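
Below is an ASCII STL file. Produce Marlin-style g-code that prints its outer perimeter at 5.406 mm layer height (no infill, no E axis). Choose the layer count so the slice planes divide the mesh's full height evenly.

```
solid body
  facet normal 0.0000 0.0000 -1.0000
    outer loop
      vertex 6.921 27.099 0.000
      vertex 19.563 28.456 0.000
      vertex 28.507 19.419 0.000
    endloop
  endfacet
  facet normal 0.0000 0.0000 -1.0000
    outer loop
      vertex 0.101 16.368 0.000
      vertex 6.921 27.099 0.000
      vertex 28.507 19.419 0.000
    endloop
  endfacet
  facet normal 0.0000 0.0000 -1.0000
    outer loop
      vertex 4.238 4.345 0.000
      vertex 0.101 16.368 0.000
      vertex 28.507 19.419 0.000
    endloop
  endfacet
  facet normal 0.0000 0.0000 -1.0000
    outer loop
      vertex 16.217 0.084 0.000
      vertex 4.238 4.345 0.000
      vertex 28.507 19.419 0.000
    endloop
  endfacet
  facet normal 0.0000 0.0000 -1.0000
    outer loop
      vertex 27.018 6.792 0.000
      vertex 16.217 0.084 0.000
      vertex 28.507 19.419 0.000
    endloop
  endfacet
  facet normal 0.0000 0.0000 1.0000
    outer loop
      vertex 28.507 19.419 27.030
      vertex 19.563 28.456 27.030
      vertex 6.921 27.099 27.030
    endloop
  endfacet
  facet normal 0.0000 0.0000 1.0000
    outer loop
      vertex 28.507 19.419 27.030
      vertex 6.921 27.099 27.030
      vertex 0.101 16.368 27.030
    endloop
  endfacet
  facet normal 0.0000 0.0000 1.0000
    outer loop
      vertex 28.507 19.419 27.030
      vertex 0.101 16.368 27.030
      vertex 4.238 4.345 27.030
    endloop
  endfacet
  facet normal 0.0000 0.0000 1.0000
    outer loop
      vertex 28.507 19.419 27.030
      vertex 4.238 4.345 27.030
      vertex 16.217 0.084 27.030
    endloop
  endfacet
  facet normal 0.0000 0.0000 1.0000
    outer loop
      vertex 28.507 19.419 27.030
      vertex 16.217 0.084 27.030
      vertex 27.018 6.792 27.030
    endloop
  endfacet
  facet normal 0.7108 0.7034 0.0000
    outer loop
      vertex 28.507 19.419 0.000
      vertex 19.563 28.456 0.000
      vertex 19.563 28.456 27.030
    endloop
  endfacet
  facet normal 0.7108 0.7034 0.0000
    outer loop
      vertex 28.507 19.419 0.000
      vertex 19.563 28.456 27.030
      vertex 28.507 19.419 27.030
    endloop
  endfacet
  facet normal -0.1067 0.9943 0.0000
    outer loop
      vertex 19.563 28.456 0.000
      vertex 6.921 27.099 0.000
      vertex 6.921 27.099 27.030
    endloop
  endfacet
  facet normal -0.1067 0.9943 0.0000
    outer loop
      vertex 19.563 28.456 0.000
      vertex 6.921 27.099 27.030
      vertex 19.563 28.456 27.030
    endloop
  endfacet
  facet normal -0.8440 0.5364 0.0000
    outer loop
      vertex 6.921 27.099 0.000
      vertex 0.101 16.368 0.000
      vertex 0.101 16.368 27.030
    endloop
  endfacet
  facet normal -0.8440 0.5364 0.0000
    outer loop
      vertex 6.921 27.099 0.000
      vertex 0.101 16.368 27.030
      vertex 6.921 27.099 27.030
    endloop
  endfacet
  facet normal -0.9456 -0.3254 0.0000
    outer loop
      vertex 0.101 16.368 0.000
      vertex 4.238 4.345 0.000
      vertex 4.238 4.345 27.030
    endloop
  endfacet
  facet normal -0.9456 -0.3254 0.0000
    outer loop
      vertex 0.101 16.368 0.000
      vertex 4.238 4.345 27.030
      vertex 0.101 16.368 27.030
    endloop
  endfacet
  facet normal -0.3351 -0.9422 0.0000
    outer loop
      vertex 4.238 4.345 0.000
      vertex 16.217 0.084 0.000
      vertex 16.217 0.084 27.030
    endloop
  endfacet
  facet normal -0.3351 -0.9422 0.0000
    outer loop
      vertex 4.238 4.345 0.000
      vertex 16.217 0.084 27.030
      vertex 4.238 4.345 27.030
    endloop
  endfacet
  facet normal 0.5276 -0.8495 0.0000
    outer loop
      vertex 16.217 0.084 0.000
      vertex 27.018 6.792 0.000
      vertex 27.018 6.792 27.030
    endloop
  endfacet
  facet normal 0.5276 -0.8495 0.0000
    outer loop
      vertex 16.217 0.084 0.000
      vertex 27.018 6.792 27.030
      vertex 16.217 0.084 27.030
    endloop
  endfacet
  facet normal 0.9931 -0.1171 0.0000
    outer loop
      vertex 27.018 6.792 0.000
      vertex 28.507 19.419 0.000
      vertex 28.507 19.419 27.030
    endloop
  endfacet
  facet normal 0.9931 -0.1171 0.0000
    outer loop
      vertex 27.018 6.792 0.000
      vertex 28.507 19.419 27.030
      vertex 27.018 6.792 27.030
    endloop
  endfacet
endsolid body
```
; perimeter-only toolpath
G21 ; units = mm
G90 ; absolute positioning
G28 ; home
; layer 1
G0 Z5.406
G0 X28.507 Y19.419
G1 X19.563 Y28.456
G1 X6.921 Y27.099
G1 X0.101 Y16.368
G1 X4.238 Y4.345
G1 X16.217 Y0.084
G1 X27.018 Y6.792
G1 X28.507 Y19.419
; layer 2
G0 Z10.812
G0 X28.507 Y19.419
G1 X19.563 Y28.456
G1 X6.921 Y27.099
G1 X0.101 Y16.368
G1 X4.238 Y4.345
G1 X16.217 Y0.084
G1 X27.018 Y6.792
G1 X28.507 Y19.419
; layer 3
G0 Z16.218
G0 X28.507 Y19.419
G1 X19.563 Y28.456
G1 X6.921 Y27.099
G1 X0.101 Y16.368
G1 X4.238 Y4.345
G1 X16.217 Y0.084
G1 X27.018 Y6.792
G1 X28.507 Y19.419
; layer 4
G0 Z21.624
G0 X28.507 Y19.419
G1 X19.563 Y28.456
G1 X6.921 Y27.099
G1 X0.101 Y16.368
G1 X4.238 Y4.345
G1 X16.217 Y0.084
G1 X27.018 Y6.792
G1 X28.507 Y19.419
; layer 5
G0 Z27.030
G0 X28.507 Y19.419
G1 X19.563 Y28.456
G1 X6.921 Y27.099
G1 X0.101 Y16.368
G1 X4.238 Y4.345
G1 X16.217 Y0.084
G1 X27.018 Y6.792
G1 X28.507 Y19.419
M2 ; end

The solid is a regular 7-sided prism (a cylinder approximated with 7 flat sides), circumscribed radius ≈ 14.7 mm, height ≈ 27 mm. Slicing at Δz = 5.406 mm — 5 equal slices spanning the solid's height, so layer i sits at z = i·h/5 — gives 5 non-empty perimeters. Each is a 7-segment closed polygon; G0 lifts to the layer z and rapids to the start vertex, then G1 traces the edges.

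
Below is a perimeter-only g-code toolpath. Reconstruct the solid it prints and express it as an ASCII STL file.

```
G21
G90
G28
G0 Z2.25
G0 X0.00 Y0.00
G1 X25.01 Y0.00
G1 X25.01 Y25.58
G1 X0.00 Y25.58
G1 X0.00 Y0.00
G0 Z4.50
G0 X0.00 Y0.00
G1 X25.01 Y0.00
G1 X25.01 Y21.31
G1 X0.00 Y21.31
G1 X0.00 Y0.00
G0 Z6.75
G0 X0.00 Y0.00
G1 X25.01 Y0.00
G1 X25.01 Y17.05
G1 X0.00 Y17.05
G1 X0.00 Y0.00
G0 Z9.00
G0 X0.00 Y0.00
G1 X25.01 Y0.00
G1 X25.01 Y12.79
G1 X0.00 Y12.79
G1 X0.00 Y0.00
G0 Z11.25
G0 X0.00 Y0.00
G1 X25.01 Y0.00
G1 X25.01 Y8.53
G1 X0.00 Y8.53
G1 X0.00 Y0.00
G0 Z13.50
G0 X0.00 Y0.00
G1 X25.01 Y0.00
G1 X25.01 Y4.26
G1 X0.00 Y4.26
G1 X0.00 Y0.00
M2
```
solid part
  facet normal 0.0000 0.0000 -1.0000
    outer loop
      vertex 25.01 29.84 0.00
      vertex 25.01 0.00 0.00
      vertex 0.00 0.00 0.00
    endloop
  endfacet
  facet normal 0.0000 0.0000 -1.0000
    outer loop
      vertex 0.00 29.84 0.00
      vertex 25.01 29.84 0.00
      vertex 0.00 0.00 0.00
    endloop
  endfacet
  facet normal 0.0000 -1.0000 0.0000
    outer loop
      vertex 0.00 0.00 0.00
      vertex 25.01 0.00 0.00
      vertex 25.01 0.00 15.75
    endloop
  endfacet
  facet normal 0.0000 -1.0000 0.0000
    outer loop
      vertex 0.00 0.00 0.00
      vertex 25.01 0.00 15.75
      vertex 0.00 0.00 15.75
    endloop
  endfacet
  facet normal 0.0000 0.4668 0.8844
    outer loop
      vertex 0.00 0.00 15.75
      vertex 25.01 0.00 15.75
      vertex 25.01 29.84 0.00
    endloop
  endfacet
  facet normal 0.0000 0.4668 0.8844
    outer loop
      vertex 0.00 0.00 15.75
      vertex 25.01 29.84 0.00
      vertex 0.00 29.84 0.00
    endloop
  endfacet
  facet normal -1.0000 0.0000 0.0000
    outer loop
      vertex 0.00 0.00 15.75
      vertex 0.00 29.84 0.00
      vertex 0.00 0.00 0.00
    endloop
  endfacet
  facet normal 1.0000 0.0000 0.0000
    outer loop
      vertex 25.01 0.00 0.00
      vertex 25.01 29.84 0.00
      vertex 25.01 0.00 15.75
    endloop
  endfacet
endsolid part

The G0 Z moves step by Δz≈2.25 mm. The G1 loops shrink linearly with z, so the solid tapers from its base footprint up to z≈15.8. Closing with a flat bottom cap and the tapered top and triangulating gives 8 facets — a wedge (ramp): 25 × 29.8 mm base, rising to 15.8 mm along the y=0 edge and sloping linearly to z=0 at y=29.8.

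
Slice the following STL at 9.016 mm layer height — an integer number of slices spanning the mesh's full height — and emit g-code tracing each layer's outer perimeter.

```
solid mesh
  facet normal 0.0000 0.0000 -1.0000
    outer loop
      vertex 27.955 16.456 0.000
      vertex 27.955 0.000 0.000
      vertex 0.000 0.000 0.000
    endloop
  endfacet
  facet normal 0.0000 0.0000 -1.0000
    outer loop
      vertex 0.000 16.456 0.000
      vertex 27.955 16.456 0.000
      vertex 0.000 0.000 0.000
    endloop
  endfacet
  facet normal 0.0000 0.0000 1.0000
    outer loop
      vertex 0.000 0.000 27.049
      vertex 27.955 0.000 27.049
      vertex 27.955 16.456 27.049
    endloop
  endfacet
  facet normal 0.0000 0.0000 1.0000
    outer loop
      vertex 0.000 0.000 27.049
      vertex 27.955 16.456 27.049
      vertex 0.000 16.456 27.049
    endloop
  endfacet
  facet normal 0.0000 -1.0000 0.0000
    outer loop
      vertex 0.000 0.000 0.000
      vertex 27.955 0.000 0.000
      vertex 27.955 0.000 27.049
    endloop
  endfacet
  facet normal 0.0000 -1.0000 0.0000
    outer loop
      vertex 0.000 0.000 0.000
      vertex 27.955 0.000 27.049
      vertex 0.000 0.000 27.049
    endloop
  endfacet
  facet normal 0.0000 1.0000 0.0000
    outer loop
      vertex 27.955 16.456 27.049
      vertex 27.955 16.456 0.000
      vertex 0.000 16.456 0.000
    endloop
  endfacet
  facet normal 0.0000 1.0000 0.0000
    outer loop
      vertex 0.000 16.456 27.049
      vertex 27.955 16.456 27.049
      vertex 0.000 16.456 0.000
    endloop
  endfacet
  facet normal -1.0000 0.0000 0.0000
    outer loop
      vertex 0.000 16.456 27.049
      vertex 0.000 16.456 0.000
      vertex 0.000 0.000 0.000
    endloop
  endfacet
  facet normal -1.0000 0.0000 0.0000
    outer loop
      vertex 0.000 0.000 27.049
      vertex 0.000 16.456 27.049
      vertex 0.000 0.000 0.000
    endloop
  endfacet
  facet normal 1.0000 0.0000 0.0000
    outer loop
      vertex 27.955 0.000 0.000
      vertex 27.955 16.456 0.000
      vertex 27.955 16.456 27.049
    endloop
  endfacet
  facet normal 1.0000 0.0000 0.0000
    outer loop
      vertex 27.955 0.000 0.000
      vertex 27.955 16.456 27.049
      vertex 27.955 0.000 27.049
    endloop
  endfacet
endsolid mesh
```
; perimeter-only toolpath
G21 ; units = mm
G90 ; absolute positioning
G28 ; home
; layer 1
G0 Z9.016
G0 X0.000 Y0.000
G1 X27.955 Y0.000
G1 X27.955 Y16.456
G1 X0.000 Y16.456
G1 X0.000 Y0.000
; layer 2
G0 Z18.033
G0 X0.000 Y0.000
G1 X27.955 Y0.000
G1 X27.955 Y16.456
G1 X0.000 Y16.456
G1 X0.000 Y0.000
; layer 3
G0 Z27.049
G0 X0.000 Y0.000
G1 X27.955 Y0.000
G1 X27.955 Y16.456
G1 X0.000 Y16.456
G1 X0.000 Y0.000
M2 ; end

The solid is a rectangular box, roughly 28 × 16.5 mm footprint and 27 mm tall. Slicing at Δz = 9.016 mm — 3 equal slices spanning the solid's height, so layer i sits at z = i·h/3 — gives 3 non-empty perimeters. Each is a 4-segment closed polygon; G0 lifts to the layer z and rapids to the start vertex, then G1 traces the edges.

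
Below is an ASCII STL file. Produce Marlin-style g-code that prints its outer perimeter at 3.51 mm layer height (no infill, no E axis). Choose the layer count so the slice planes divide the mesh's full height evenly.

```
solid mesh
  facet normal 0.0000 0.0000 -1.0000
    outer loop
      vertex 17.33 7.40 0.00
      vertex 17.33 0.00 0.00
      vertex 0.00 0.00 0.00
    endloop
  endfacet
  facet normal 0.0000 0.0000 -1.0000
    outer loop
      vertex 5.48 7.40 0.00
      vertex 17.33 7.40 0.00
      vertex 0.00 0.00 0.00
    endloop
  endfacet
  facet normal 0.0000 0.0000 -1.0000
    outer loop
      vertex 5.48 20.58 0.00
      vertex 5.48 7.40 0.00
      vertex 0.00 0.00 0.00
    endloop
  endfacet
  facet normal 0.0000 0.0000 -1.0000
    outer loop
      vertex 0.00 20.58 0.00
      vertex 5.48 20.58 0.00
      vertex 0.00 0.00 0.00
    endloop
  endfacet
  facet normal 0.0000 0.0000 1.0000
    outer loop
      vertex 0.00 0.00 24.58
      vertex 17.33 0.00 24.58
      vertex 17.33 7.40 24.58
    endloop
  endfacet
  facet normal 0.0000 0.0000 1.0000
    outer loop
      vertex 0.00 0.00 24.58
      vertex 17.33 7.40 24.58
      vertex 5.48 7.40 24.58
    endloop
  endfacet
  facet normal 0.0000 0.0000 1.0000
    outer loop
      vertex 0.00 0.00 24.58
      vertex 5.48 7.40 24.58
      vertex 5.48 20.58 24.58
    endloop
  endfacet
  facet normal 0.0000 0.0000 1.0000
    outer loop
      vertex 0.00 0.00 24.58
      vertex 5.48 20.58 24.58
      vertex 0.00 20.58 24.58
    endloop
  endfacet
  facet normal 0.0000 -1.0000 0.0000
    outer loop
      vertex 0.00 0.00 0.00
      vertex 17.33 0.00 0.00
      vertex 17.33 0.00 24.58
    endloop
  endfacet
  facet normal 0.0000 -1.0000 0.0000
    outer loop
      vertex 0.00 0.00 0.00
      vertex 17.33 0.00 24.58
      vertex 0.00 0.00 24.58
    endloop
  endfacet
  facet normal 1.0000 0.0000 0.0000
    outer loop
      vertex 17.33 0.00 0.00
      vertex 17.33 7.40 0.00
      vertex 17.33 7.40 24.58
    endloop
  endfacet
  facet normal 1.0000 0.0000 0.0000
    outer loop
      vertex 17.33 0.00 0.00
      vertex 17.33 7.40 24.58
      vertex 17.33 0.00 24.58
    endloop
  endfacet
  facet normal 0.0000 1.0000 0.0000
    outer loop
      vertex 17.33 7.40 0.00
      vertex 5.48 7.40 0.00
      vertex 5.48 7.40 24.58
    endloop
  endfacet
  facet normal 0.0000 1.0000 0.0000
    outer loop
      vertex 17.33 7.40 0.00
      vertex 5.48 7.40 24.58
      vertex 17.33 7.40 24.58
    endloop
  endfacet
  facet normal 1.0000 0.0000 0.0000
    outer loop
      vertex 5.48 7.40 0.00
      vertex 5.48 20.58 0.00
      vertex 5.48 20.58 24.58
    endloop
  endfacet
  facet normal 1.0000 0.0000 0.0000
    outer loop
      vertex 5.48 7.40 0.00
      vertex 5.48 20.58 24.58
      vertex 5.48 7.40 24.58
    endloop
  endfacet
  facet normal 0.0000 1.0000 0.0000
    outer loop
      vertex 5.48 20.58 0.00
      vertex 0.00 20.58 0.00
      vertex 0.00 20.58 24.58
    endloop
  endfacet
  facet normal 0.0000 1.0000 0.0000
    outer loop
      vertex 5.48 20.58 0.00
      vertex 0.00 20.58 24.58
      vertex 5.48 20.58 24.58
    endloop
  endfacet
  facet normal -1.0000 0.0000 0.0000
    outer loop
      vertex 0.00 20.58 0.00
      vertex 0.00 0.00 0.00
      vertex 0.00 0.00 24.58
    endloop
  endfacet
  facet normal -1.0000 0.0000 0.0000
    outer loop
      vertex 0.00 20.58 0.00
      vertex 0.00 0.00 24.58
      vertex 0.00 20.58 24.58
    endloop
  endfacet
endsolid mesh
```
; perimeter-only toolpath
G21 ; units = mm
G90 ; absolute positioning
G28 ; home
; layer 1
G0 Z3.51
G0 X0.00 Y0.00
G1 X17.33 Y0.00
G1 X17.33 Y7.40
G1 X5.48 Y7.40
G1 X5.48 Y20.58
G1 X0.00 Y20.58
G1 X0.00 Y0.00
; layer 2
G0 Z7.02
G0 X0.00 Y0.00
G1 X17.33 Y0.00
G1 X17.33 Y7.40
G1 X5.48 Y7.40
G1 X5.48 Y20.58
G1 X0.00 Y20.58
G1 X0.00 Y0.00
; layer 3
G0 Z10.53
G0 X0.00 Y0.00
G1 X17.33 Y0.00
G1 X17.33 Y7.40
G1 X5.48 Y7.40
G1 X5.48 Y20.58
G1 X0.00 Y20.58
G1 X0.00 Y0.00
; layer 4
G0 Z14.05
G0 X0.00 Y0.00
G1 X17.33 Y0.00
G1 X17.33 Y7.40
G1 X5.48 Y7.40
G1 X5.48 Y20.58
G1 X0.00 Y20.58
G1 X0.00 Y0.00
; layer 5
G0 Z17.56
G0 X0.00 Y0.00
G1 X17.33 Y0.00
G1 X17.33 Y7.40
G1 X5.48 Y7.40
G1 X5.48 Y20.58
G1 X0.00 Y20.58
G1 X0.00 Y0.00
; layer 6
G0 Z21.07
G0 X0.00 Y0.00
G1 X17.33 Y0.00
G1 X17.33 Y7.40
G1 X5.48 Y7.40
G1 X5.48 Y20.58
G1 X0.00 Y20.58
G1 X0.00 Y0.00
; layer 7
G0 Z24.58
G0 X0.00 Y0.00
G1 X17.33 Y0.00
G1 X17.33 Y7.40
G1 X5.48 Y7.40
G1 X5.48 Y20.58
G1 X0.00 Y20.58
G1 X0.00 Y0.00
M2 ; end

The solid is an L-shaped prism: outer 17.3 × 20.6 mm, arm thicknesses ≈ 7.4 mm (horizontal) and 5.48 mm (vertical), extruded 24.6 mm in z. Slicing at Δz = 3.51 mm — 7 equal slices spanning the solid's height, so layer i sits at z = i·h/7 — gives 7 non-empty perimeters. Each is a 6-segment closed polygon; G0 lifts to the layer z and rapids to the start vertex, then G1 traces the edges.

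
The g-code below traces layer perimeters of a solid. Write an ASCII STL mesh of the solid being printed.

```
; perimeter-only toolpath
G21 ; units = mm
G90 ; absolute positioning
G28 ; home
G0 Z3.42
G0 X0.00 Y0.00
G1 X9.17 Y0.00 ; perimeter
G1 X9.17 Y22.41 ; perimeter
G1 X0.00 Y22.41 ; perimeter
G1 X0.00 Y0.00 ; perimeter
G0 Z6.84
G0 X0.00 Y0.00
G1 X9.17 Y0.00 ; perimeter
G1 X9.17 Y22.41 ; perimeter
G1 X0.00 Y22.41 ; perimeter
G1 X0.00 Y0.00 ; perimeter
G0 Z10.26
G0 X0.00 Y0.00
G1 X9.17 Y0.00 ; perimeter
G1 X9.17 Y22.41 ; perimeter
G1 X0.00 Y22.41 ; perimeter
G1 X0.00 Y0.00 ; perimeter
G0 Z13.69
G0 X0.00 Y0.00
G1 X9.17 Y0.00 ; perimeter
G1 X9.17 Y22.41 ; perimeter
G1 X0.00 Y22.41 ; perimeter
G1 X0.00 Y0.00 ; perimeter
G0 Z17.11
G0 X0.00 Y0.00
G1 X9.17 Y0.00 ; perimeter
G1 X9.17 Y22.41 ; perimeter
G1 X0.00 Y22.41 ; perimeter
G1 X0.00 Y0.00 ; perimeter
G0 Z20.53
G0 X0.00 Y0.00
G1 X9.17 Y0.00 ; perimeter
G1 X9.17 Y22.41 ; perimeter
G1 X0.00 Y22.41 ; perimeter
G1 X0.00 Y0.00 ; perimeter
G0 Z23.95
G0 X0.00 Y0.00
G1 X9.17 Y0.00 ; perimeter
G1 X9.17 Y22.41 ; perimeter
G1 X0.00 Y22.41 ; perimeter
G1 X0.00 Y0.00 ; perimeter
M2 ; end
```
solid part
  facet normal 0.0000 0.0000 -1.0000
    outer loop
      vertex 9.17 22.41 0.00
      vertex 9.17 0.00 0.00
      vertex 0.00 0.00 0.00
    endloop
  endfacet
  facet normal 0.0000 0.0000 -1.0000
    outer loop
      vertex 0.00 22.41 0.00
      vertex 9.17 22.41 0.00
      vertex 0.00 0.00 0.00
    endloop
  endfacet
  facet normal 0.0000 0.0000 1.0000
    outer loop
      vertex 0.00 0.00 23.95
      vertex 9.17 0.00 23.95
      vertex 9.17 22.41 23.95
    endloop
  endfacet
  facet normal 0.0000 0.0000 1.0000
    outer loop
      vertex 0.00 0.00 23.95
      vertex 9.17 22.41 23.95
      vertex 0.00 22.41 23.95
    endloop
  endfacet
  facet normal 0.0000 -1.0000 0.0000
    outer loop
      vertex 0.00 0.00 0.00
      vertex 9.17 0.00 0.00
      vertex 9.17 0.00 23.95
    endloop
  endfacet
  facet normal 0.0000 -1.0000 0.0000
    outer loop
      vertex 0.00 0.00 0.00
      vertex 9.17 0.00 23.95
      vertex 0.00 0.00 23.95
    endloop
  endfacet
  facet normal 0.0000 1.0000 0.0000
    outer loop
      vertex 9.17 22.41 23.95
      vertex 9.17 22.41 0.00
      vertex 0.00 22.41 0.00
    endloop
  endfacet
  facet normal 0.0000 1.0000 0.0000
    outer loop
      vertex 0.00 22.41 23.95
      vertex 9.17 22.41 23.95
      vertex 0.00 22.41 0.00
    endloop
  endfacet
  facet normal -1.0000 0.0000 0.0000
    outer loop
      vertex 0.00 22.41 23.95
      vertex 0.00 22.41 0.00
      vertex 0.00 0.00 0.00
    endloop
  endfacet
  facet normal -1.0000 0.0000 0.0000
    outer loop
      vertex 0.00 0.00 23.95
      vertex 0.00 22.41 23.95
      vertex 0.00 0.00 0.00
    endloop
  endfacet
  facet normal 1.0000 0.0000 0.0000
    outer loop
      vertex 9.17 0.00 0.00
      vertex 9.17 22.41 0.00
      vertex 9.17 22.41 23.95
    endloop
  endfacet
  facet normal 1.0000 0.0000 0.0000
    outer loop
      vertex 9.17 0.00 0.00
      vertex 9.17 22.41 23.95
      vertex 9.17 0.00 23.95
    endloop
  endfacet
endsolid part

The G0 Z moves step by Δz≈3.42 mm. Every layer's G1 loop is the same polygon, so the solid is a straight extrusion of it from z=0 to z≈23.9. Closing with flat bottom and top caps and triangulating gives 12 facets — a rectangular box, roughly 9.17 × 22.4 mm footprint and 23.9 mm tall.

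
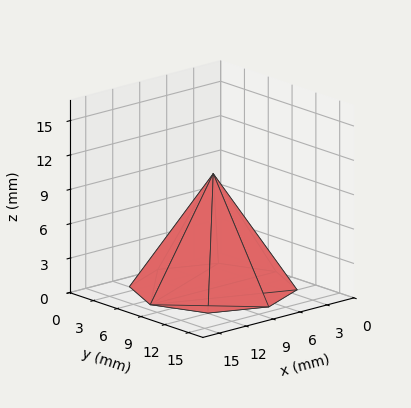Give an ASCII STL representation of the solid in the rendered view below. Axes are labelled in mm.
Reading the render: the shape is a regular 8-sided pyramid, base circumscribed radius ≈ 7 mm, apex at z ≈ 10 mm (dimensions read to the nearest mm from the axis ticks). For the STL, each face is triangulated and given an outward normal.

solid part
  facet normal 0.0000 0.0000 -1.0000
    outer loop
      vertex 7.00 14.00 0.00
      vertex 11.95 11.95 0.00
      vertex 14.00 7.00 0.00
    endloop
  endfacet
  facet normal 0.0000 0.0000 -1.0000
    outer loop
      vertex 2.05 11.95 0.00
      vertex 7.00 14.00 0.00
      vertex 14.00 7.00 0.00
    endloop
  endfacet
  facet normal 0.0000 0.0000 -1.0000
    outer loop
      vertex 0.00 7.00 0.00
      vertex 2.05 11.95 0.00
      vertex 14.00 7.00 0.00
    endloop
  endfacet
  facet normal 0.0000 0.0000 -1.0000
    outer loop
      vertex 2.05 2.05 0.00
      vertex 0.00 7.00 0.00
      vertex 14.00 7.00 0.00
    endloop
  endfacet
  facet normal 0.0000 0.0000 -1.0000
    outer loop
      vertex 7.00 0.00 0.00
      vertex 2.05 2.05 0.00
      vertex 14.00 7.00 0.00
    endloop
  endfacet
  facet normal 0.0000 0.0000 -1.0000
    outer loop
      vertex 11.95 2.05 0.00
      vertex 7.00 0.00 0.00
      vertex 14.00 7.00 0.00
    endloop
  endfacet
  facet normal 0.7758 0.3213 0.5431
    outer loop
      vertex 14.00 7.00 0.00
      vertex 11.95 11.95 0.00
      vertex 7.00 7.00 10.00
    endloop
  endfacet
  facet normal 0.3213 0.7758 0.5431
    outer loop
      vertex 11.95 11.95 0.00
      vertex 7.00 14.00 0.00
      vertex 7.00 7.00 10.00
    endloop
  endfacet
  facet normal -0.3213 0.7758 0.5431
    outer loop
      vertex 7.00 14.00 0.00
      vertex 2.05 11.95 0.00
      vertex 7.00 7.00 10.00
    endloop
  endfacet
  facet normal -0.7758 0.3213 0.5431
    outer loop
      vertex 2.05 11.95 0.00
      vertex 0.00 7.00 0.00
      vertex 7.00 7.00 10.00
    endloop
  endfacet
  facet normal -0.7758 -0.3213 0.5431
    outer loop
      vertex 0.00 7.00 0.00
      vertex 2.05 2.05 0.00
      vertex 7.00 7.00 10.00
    endloop
  endfacet
  facet normal -0.3213 -0.7758 0.5431
    outer loop
      vertex 2.05 2.05 0.00
      vertex 7.00 0.00 0.00
      vertex 7.00 7.00 10.00
    endloop
  endfacet
  facet normal 0.3213 -0.7758 0.5431
    outer loop
      vertex 7.00 0.00 0.00
      vertex 11.95 2.05 0.00
      vertex 7.00 7.00 10.00
    endloop
  endfacet
  facet normal 0.7758 -0.3213 0.5431
    outer loop
      vertex 11.95 2.05 0.00
      vertex 14.00 7.00 0.00
      vertex 7.00 7.00 10.00
    endloop
  endfacet
endsolid part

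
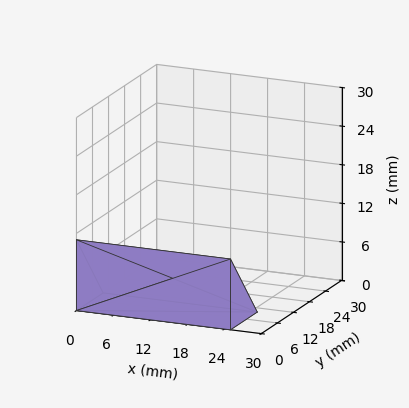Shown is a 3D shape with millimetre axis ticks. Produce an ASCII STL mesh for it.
Reading the render: the shape is a wedge (ramp): 25 × 10 mm base, rising to 11 mm along the y=0 edge and sloping linearly to z=0 at y=10 (dimensions read to the nearest mm from the axis ticks). For the STL, each face is triangulated and given an outward normal.

solid part
  facet normal 0.0000 0.0000 -1.0000
    outer loop
      vertex 25.000 10.000 0.000
      vertex 25.000 0.000 0.000
      vertex 0.000 0.000 0.000
    endloop
  endfacet
  facet normal 0.0000 0.0000 -1.0000
    outer loop
      vertex 0.000 10.000 0.000
      vertex 25.000 10.000 0.000
      vertex 0.000 0.000 0.000
    endloop
  endfacet
  facet normal 0.0000 -1.0000 0.0000
    outer loop
      vertex 0.000 0.000 0.000
      vertex 25.000 0.000 0.000
      vertex 25.000 0.000 11.000
    endloop
  endfacet
  facet normal 0.0000 -1.0000 0.0000
    outer loop
      vertex 0.000 0.000 0.000
      vertex 25.000 0.000 11.000
      vertex 0.000 0.000 11.000
    endloop
  endfacet
  facet normal 0.0000 0.7399 0.6727
    outer loop
      vertex 0.000 0.000 11.000
      vertex 25.000 0.000 11.000
      vertex 25.000 10.000 0.000
    endloop
  endfacet
  facet normal 0.0000 0.7399 0.6727
    outer loop
      vertex 0.000 0.000 11.000
      vertex 25.000 10.000 0.000
      vertex 0.000 10.000 0.000
    endloop
  endfacet
  facet normal -1.0000 0.0000 0.0000
    outer loop
      vertex 0.000 0.000 11.000
      vertex 0.000 10.000 0.000
      vertex 0.000 0.000 0.000
    endloop
  endfacet
  facet normal 1.0000 0.0000 0.0000
    outer loop
      vertex 25.000 0.000 0.000
      vertex 25.000 10.000 0.000
      vertex 25.000 0.000 11.000
    endloop
  endfacet
endsolid part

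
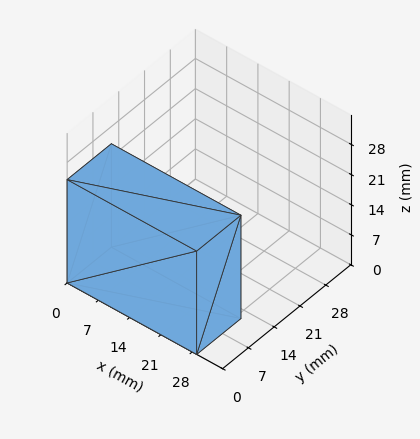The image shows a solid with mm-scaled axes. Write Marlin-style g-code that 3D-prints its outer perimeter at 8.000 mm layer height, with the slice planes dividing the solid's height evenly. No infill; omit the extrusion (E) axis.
Reading the render: the shape is a rectangular box, roughly 29 × 12 mm footprint and 24 mm tall (dimensions read to the nearest mm from the axis ticks). For the g-code, the solid's height is divided into equal slices at the stated Δz and each level perimeter traced with G1 moves after a G0 lift.

; perimeter-only toolpath
G21 ; units = mm
G90 ; absolute positioning
G28 ; home
; layer 1
G0 Z8.000
G0 X0.000 Y0.000
G1 X29.000 Y0.000
G1 X29.000 Y12.000
G1 X0.000 Y12.000
G1 X0.000 Y0.000
; layer 2
G0 Z16.000
G0 X0.000 Y0.000
G1 X29.000 Y0.000
G1 X29.000 Y12.000
G1 X0.000 Y12.000
G1 X0.000 Y0.000
; layer 3
G0 Z24.000
G0 X0.000 Y0.000
G1 X29.000 Y0.000
G1 X29.000 Y12.000
G1 X0.000 Y12.000
G1 X0.000 Y0.000
M2 ; end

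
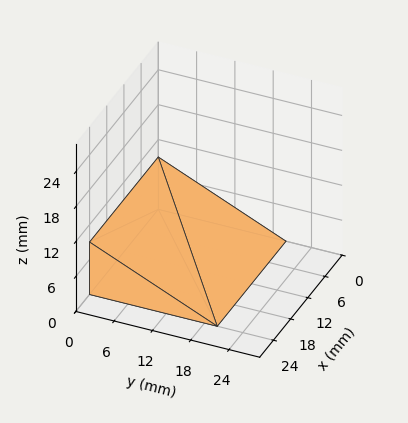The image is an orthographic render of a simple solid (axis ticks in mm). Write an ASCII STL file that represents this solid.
Reading the render: the shape is a wedge (ramp): 24 × 20 mm base, rising to 9 mm along the y=0 edge and sloping linearly to z=0 at y=20 (dimensions read to the nearest mm from the axis ticks). For the STL, each face is triangulated and given an outward normal.

solid part
  facet normal 0.0000 0.0000 -1.0000
    outer loop
      vertex 24.000 20.000 0.000
      vertex 24.000 0.000 0.000
      vertex 0.000 0.000 0.000
    endloop
  endfacet
  facet normal 0.0000 0.0000 -1.0000
    outer loop
      vertex 0.000 20.000 0.000
      vertex 24.000 20.000 0.000
      vertex 0.000 0.000 0.000
    endloop
  endfacet
  facet normal 0.0000 -1.0000 0.0000
    outer loop
      vertex 0.000 0.000 0.000
      vertex 24.000 0.000 0.000
      vertex 24.000 0.000 9.000
    endloop
  endfacet
  facet normal 0.0000 -1.0000 0.0000
    outer loop
      vertex 0.000 0.000 0.000
      vertex 24.000 0.000 9.000
      vertex 0.000 0.000 9.000
    endloop
  endfacet
  facet normal 0.0000 0.4104 0.9119
    outer loop
      vertex 0.000 0.000 9.000
      vertex 24.000 0.000 9.000
      vertex 24.000 20.000 0.000
    endloop
  endfacet
  facet normal 0.0000 0.4104 0.9119
    outer loop
      vertex 0.000 0.000 9.000
      vertex 24.000 20.000 0.000
      vertex 0.000 20.000 0.000
    endloop
  endfacet
  facet normal -1.0000 0.0000 0.0000
    outer loop
      vertex 0.000 0.000 9.000
      vertex 0.000 20.000 0.000
      vertex 0.000 0.000 0.000
    endloop
  endfacet
  facet normal 1.0000 0.0000 0.0000
    outer loop
      vertex 24.000 0.000 0.000
      vertex 24.000 20.000 0.000
      vertex 24.000 0.000 9.000
    endloop
  endfacet
endsolid part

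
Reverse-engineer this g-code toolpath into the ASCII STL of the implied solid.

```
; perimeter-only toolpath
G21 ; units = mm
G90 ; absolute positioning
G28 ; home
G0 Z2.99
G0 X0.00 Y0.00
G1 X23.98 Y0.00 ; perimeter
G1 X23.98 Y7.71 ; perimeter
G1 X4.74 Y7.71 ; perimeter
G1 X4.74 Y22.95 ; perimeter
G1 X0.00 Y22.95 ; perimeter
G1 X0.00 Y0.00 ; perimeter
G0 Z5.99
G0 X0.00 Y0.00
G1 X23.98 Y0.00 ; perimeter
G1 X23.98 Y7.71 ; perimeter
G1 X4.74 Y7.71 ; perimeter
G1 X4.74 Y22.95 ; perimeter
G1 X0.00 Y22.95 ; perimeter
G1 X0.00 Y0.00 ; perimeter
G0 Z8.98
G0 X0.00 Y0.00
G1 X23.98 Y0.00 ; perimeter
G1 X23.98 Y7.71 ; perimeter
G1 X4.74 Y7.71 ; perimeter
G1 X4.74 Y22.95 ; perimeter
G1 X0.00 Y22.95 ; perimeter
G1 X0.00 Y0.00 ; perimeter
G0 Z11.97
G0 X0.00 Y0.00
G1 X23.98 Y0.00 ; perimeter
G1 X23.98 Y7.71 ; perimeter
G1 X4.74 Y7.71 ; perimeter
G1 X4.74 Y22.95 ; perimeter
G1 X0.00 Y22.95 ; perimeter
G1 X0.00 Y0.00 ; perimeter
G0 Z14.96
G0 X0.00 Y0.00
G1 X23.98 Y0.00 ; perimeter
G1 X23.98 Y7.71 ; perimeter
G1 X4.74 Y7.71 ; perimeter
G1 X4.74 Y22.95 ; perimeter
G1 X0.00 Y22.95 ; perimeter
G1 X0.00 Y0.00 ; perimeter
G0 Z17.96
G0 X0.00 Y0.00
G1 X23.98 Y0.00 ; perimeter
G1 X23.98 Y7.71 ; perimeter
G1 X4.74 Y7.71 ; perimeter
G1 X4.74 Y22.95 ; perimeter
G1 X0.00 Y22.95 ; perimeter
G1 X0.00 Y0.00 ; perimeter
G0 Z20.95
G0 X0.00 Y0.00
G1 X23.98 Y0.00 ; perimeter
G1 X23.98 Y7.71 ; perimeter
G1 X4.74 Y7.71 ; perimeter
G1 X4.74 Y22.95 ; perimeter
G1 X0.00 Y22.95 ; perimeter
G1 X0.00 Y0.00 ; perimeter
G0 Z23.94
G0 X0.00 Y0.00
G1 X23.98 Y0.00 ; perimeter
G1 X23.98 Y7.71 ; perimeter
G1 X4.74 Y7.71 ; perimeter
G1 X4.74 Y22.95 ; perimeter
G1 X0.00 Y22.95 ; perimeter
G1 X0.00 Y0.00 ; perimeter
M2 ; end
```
solid part
  facet normal 0.0000 0.0000 -1.0000
    outer loop
      vertex 23.98 7.71 0.00
      vertex 23.98 0.00 0.00
      vertex 0.00 0.00 0.00
    endloop
  endfacet
  facet normal 0.0000 0.0000 -1.0000
    outer loop
      vertex 4.74 7.71 0.00
      vertex 23.98 7.71 0.00
      vertex 0.00 0.00 0.00
    endloop
  endfacet
  facet normal 0.0000 0.0000 -1.0000
    outer loop
      vertex 4.74 22.95 0.00
      vertex 4.74 7.71 0.00
      vertex 0.00 0.00 0.00
    endloop
  endfacet
  facet normal 0.0000 0.0000 -1.0000
    outer loop
      vertex 0.00 22.95 0.00
      vertex 4.74 22.95 0.00
      vertex 0.00 0.00 0.00
    endloop
  endfacet
  facet normal 0.0000 0.0000 1.0000
    outer loop
      vertex 0.00 0.00 23.94
      vertex 23.98 0.00 23.94
      vertex 23.98 7.71 23.94
    endloop
  endfacet
  facet normal 0.0000 0.0000 1.0000
    outer loop
      vertex 0.00 0.00 23.94
      vertex 23.98 7.71 23.94
      vertex 4.74 7.71 23.94
    endloop
  endfacet
  facet normal 0.0000 0.0000 1.0000
    outer loop
      vertex 0.00 0.00 23.94
      vertex 4.74 7.71 23.94
      vertex 4.74 22.95 23.94
    endloop
  endfacet
  facet normal 0.0000 0.0000 1.0000
    outer loop
      vertex 0.00 0.00 23.94
      vertex 4.74 22.95 23.94
      vertex 0.00 22.95 23.94
    endloop
  endfacet
  facet normal 0.0000 -1.0000 0.0000
    outer loop
      vertex 0.00 0.00 0.00
      vertex 23.98 0.00 0.00
      vertex 23.98 0.00 23.94
    endloop
  endfacet
  facet normal 0.0000 -1.0000 0.0000
    outer loop
      vertex 0.00 0.00 0.00
      vertex 23.98 0.00 23.94
      vertex 0.00 0.00 23.94
    endloop
  endfacet
  facet normal 1.0000 0.0000 0.0000
    outer loop
      vertex 23.98 0.00 0.00
      vertex 23.98 7.71 0.00
      vertex 23.98 7.71 23.94
    endloop
  endfacet
  facet normal 1.0000 0.0000 0.0000
    outer loop
      vertex 23.98 0.00 0.00
      vertex 23.98 7.71 23.94
      vertex 23.98 0.00 23.94
    endloop
  endfacet
  facet normal 0.0000 1.0000 0.0000
    outer loop
      vertex 23.98 7.71 0.00
      vertex 4.74 7.71 0.00
      vertex 4.74 7.71 23.94
    endloop
  endfacet
  facet normal 0.0000 1.0000 0.0000
    outer loop
      vertex 23.98 7.71 0.00
      vertex 4.74 7.71 23.94
      vertex 23.98 7.71 23.94
    endloop
  endfacet
  facet normal 1.0000 0.0000 0.0000
    outer loop
      vertex 4.74 7.71 0.00
      vertex 4.74 22.95 0.00
      vertex 4.74 22.95 23.94
    endloop
  endfacet
  facet normal 1.0000 0.0000 0.0000
    outer loop
      vertex 4.74 7.71 0.00
      vertex 4.74 22.95 23.94
      vertex 4.74 7.71 23.94
    endloop
  endfacet
  facet normal 0.0000 1.0000 0.0000
    outer loop
      vertex 4.74 22.95 0.00
      vertex 0.00 22.95 0.00
      vertex 0.00 22.95 23.94
    endloop
  endfacet
  facet normal 0.0000 1.0000 0.0000
    outer loop
      vertex 4.74 22.95 0.00
      vertex 0.00 22.95 23.94
      vertex 4.74 22.95 23.94
    endloop
  endfacet
  facet normal -1.0000 0.0000 0.0000
    outer loop
      vertex 0.00 22.95 0.00
      vertex 0.00 0.00 0.00
      vertex 0.00 0.00 23.94
    endloop
  endfacet
  facet normal -1.0000 0.0000 0.0000
    outer loop
      vertex 0.00 22.95 0.00
      vertex 0.00 0.00 23.94
      vertex 0.00 22.95 23.94
    endloop
  endfacet
endsolid part

The G0 Z moves step by Δz≈2.99 mm. Every layer's G1 loop is the same polygon, so the solid is a straight extrusion of it from z=0 to z≈23.9. Closing with flat bottom and top caps and triangulating gives 20 facets — an L-shaped prism: outer 24 × 22.9 mm, arm thicknesses ≈ 7.71 mm (horizontal) and 4.74 mm (vertical), extruded 23.9 mm in z.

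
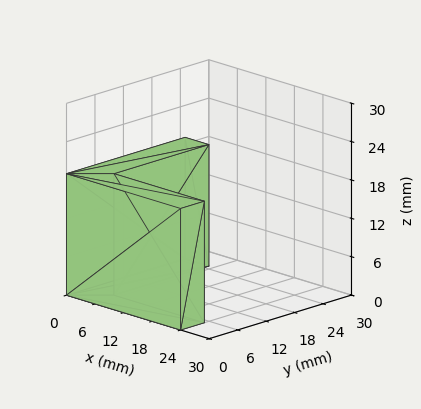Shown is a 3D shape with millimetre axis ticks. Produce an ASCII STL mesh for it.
Reading the render: the shape is an L-shaped prism: outer 24 × 25 mm, arm thicknesses ≈ 5 mm (horizontal) and 5 mm (vertical), extruded 19 mm in z (dimensions read to the nearest mm from the axis ticks). For the STL, each face is triangulated and given an outward normal.

solid part
  facet normal 0.0000 0.0000 -1.0000
    outer loop
      vertex 24.00 5.00 0.00
      vertex 24.00 0.00 0.00
      vertex 0.00 0.00 0.00
    endloop
  endfacet
  facet normal 0.0000 0.0000 -1.0000
    outer loop
      vertex 5.00 5.00 0.00
      vertex 24.00 5.00 0.00
      vertex 0.00 0.00 0.00
    endloop
  endfacet
  facet normal 0.0000 0.0000 -1.0000
    outer loop
      vertex 5.00 25.00 0.00
      vertex 5.00 5.00 0.00
      vertex 0.00 0.00 0.00
    endloop
  endfacet
  facet normal 0.0000 0.0000 -1.0000
    outer loop
      vertex 0.00 25.00 0.00
      vertex 5.00 25.00 0.00
      vertex 0.00 0.00 0.00
    endloop
  endfacet
  facet normal 0.0000 0.0000 1.0000
    outer loop
      vertex 0.00 0.00 19.00
      vertex 24.00 0.00 19.00
      vertex 24.00 5.00 19.00
    endloop
  endfacet
  facet normal 0.0000 0.0000 1.0000
    outer loop
      vertex 0.00 0.00 19.00
      vertex 24.00 5.00 19.00
      vertex 5.00 5.00 19.00
    endloop
  endfacet
  facet normal 0.0000 0.0000 1.0000
    outer loop
      vertex 0.00 0.00 19.00
      vertex 5.00 5.00 19.00
      vertex 5.00 25.00 19.00
    endloop
  endfacet
  facet normal 0.0000 0.0000 1.0000
    outer loop
      vertex 0.00 0.00 19.00
      vertex 5.00 25.00 19.00
      vertex 0.00 25.00 19.00
    endloop
  endfacet
  facet normal 0.0000 -1.0000 0.0000
    outer loop
      vertex 0.00 0.00 0.00
      vertex 24.00 0.00 0.00
      vertex 24.00 0.00 19.00
    endloop
  endfacet
  facet normal 0.0000 -1.0000 0.0000
    outer loop
      vertex 0.00 0.00 0.00
      vertex 24.00 0.00 19.00
      vertex 0.00 0.00 19.00
    endloop
  endfacet
  facet normal 1.0000 0.0000 0.0000
    outer loop
      vertex 24.00 0.00 0.00
      vertex 24.00 5.00 0.00
      vertex 24.00 5.00 19.00
    endloop
  endfacet
  facet normal 1.0000 0.0000 0.0000
    outer loop
      vertex 24.00 0.00 0.00
      vertex 24.00 5.00 19.00
      vertex 24.00 0.00 19.00
    endloop
  endfacet
  facet normal 0.0000 1.0000 0.0000
    outer loop
      vertex 24.00 5.00 0.00
      vertex 5.00 5.00 0.00
      vertex 5.00 5.00 19.00
    endloop
  endfacet
  facet normal 0.0000 1.0000 0.0000
    outer loop
      vertex 24.00 5.00 0.00
      vertex 5.00 5.00 19.00
      vertex 24.00 5.00 19.00
    endloop
  endfacet
  facet normal 1.0000 0.0000 0.0000
    outer loop
      vertex 5.00 5.00 0.00
      vertex 5.00 25.00 0.00
      vertex 5.00 25.00 19.00
    endloop
  endfacet
  facet normal 1.0000 0.0000 0.0000
    outer loop
      vertex 5.00 5.00 0.00
      vertex 5.00 25.00 19.00
      vertex 5.00 5.00 19.00
    endloop
  endfacet
  facet normal 0.0000 1.0000 0.0000
    outer loop
      vertex 5.00 25.00 0.00
      vertex 0.00 25.00 0.00
      vertex 0.00 25.00 19.00
    endloop
  endfacet
  facet normal 0.0000 1.0000 0.0000
    outer loop
      vertex 5.00 25.00 0.00
      vertex 0.00 25.00 19.00
      vertex 5.00 25.00 19.00
    endloop
  endfacet
  facet normal -1.0000 0.0000 0.0000
    outer loop
      vertex 0.00 25.00 0.00
      vertex 0.00 0.00 0.00
      vertex 0.00 0.00 19.00
    endloop
  endfacet
  facet normal -1.0000 0.0000 0.0000
    outer loop
      vertex 0.00 25.00 0.00
      vertex 0.00 0.00 19.00
      vertex 0.00 25.00 19.00
    endloop
  endfacet
endsolid part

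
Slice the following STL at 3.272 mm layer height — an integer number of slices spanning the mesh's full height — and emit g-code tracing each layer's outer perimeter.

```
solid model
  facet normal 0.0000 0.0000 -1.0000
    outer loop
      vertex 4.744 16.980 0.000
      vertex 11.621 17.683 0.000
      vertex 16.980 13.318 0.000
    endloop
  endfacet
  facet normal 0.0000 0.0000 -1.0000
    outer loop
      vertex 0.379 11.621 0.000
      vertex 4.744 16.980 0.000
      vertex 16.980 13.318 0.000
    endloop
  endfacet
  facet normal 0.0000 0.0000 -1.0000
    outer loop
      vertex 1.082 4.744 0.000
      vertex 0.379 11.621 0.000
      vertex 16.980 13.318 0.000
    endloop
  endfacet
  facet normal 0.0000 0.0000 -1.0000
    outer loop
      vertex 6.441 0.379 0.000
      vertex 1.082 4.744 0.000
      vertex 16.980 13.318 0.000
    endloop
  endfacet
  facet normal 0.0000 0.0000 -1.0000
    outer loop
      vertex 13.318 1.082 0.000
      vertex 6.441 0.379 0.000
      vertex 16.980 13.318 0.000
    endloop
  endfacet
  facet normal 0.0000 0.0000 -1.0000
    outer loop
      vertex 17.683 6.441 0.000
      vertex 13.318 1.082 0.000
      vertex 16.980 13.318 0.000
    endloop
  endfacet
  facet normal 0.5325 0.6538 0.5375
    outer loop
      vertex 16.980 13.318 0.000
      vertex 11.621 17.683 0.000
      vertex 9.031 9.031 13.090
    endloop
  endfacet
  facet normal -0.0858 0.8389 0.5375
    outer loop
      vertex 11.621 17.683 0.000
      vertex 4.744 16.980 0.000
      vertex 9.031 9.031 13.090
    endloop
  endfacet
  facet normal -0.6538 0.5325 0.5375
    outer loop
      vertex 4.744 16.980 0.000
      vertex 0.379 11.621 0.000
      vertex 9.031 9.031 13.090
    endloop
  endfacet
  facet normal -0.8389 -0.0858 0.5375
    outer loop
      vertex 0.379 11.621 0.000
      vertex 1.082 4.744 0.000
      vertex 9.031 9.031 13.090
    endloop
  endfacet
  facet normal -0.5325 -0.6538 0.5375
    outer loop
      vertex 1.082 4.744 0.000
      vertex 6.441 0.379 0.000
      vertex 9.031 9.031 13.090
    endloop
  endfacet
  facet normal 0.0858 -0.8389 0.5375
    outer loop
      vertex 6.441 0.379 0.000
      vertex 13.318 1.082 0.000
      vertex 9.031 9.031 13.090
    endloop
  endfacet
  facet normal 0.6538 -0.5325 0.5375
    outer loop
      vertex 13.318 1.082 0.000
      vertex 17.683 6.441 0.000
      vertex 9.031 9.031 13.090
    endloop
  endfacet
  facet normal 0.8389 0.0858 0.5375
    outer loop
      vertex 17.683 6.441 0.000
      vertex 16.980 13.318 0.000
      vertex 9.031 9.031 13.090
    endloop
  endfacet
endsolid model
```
; perimeter-only toolpath
G21 ; units = mm
G90 ; absolute positioning
G28 ; home
; layer 1
G0 Z3.272
G0 X14.993 Y12.246
G1 X10.973 Y15.520
G1 X5.816 Y14.993
G1 X2.542 Y10.973
G1 X3.069 Y5.816
G1 X7.088 Y2.542
G1 X12.246 Y3.069
G1 X15.520 Y7.088
G1 X14.993 Y12.246
; layer 2
G0 Z6.545
G0 X13.006 Y11.175
G1 X10.326 Y13.357
G1 X6.888 Y13.006
G1 X4.705 Y10.326
G1 X5.057 Y6.888
G1 X7.736 Y4.705
G1 X11.175 Y5.057
G1 X13.357 Y7.736
G1 X13.006 Y11.175
; layer 3
G0 Z9.817
G0 X11.018 Y10.103
G1 X9.678 Y11.194
G1 X7.959 Y11.018
G1 X6.868 Y9.678
G1 X7.044 Y7.959
G1 X8.383 Y6.868
G1 X10.103 Y7.044
G1 X11.194 Y8.383
G1 X11.018 Y10.103
M2 ; end

The solid is a regular 8-sided pyramid, base circumscribed radius ≈ 9.03 mm, apex at z ≈ 13.1 mm. Slicing at Δz = 3.272 mm — 4 equal slices spanning the solid's height, so layer i sits at z = i·h/4 — gives 3 non-empty perimeters. Each is a 8-segment closed polygon; G0 lifts to the layer z and rapids to the start vertex, then G1 traces the edges. The cross-section shrinks linearly with z (the slice at the apex is degenerate and omitted).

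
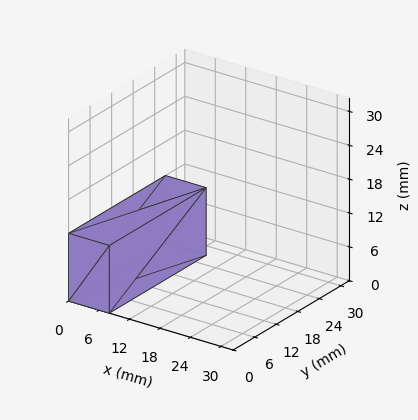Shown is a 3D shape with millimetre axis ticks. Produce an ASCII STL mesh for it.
Reading the render: the shape is a rectangular box, roughly 8 × 27 mm footprint and 12 mm tall (dimensions read to the nearest mm from the axis ticks). For the STL, each face is triangulated and given an outward normal.

solid part
  facet normal 0.0000 0.0000 -1.0000
    outer loop
      vertex 8.000 27.000 0.000
      vertex 8.000 0.000 0.000
      vertex 0.000 0.000 0.000
    endloop
  endfacet
  facet normal 0.0000 0.0000 -1.0000
    outer loop
      vertex 0.000 27.000 0.000
      vertex 8.000 27.000 0.000
      vertex 0.000 0.000 0.000
    endloop
  endfacet
  facet normal 0.0000 0.0000 1.0000
    outer loop
      vertex 0.000 0.000 12.000
      vertex 8.000 0.000 12.000
      vertex 8.000 27.000 12.000
    endloop
  endfacet
  facet normal 0.0000 0.0000 1.0000
    outer loop
      vertex 0.000 0.000 12.000
      vertex 8.000 27.000 12.000
      vertex 0.000 27.000 12.000
    endloop
  endfacet
  facet normal 0.0000 -1.0000 0.0000
    outer loop
      vertex 0.000 0.000 0.000
      vertex 8.000 0.000 0.000
      vertex 8.000 0.000 12.000
    endloop
  endfacet
  facet normal 0.0000 -1.0000 0.0000
    outer loop
      vertex 0.000 0.000 0.000
      vertex 8.000 0.000 12.000
      vertex 0.000 0.000 12.000
    endloop
  endfacet
  facet normal 0.0000 1.0000 0.0000
    outer loop
      vertex 8.000 27.000 12.000
      vertex 8.000 27.000 0.000
      vertex 0.000 27.000 0.000
    endloop
  endfacet
  facet normal 0.0000 1.0000 0.0000
    outer loop
      vertex 0.000 27.000 12.000
      vertex 8.000 27.000 12.000
      vertex 0.000 27.000 0.000
    endloop
  endfacet
  facet normal -1.0000 0.0000 0.0000
    outer loop
      vertex 0.000 27.000 12.000
      vertex 0.000 27.000 0.000
      vertex 0.000 0.000 0.000
    endloop
  endfacet
  facet normal -1.0000 0.0000 0.0000
    outer loop
      vertex 0.000 0.000 12.000
      vertex 0.000 27.000 12.000
      vertex 0.000 0.000 0.000
    endloop
  endfacet
  facet normal 1.0000 0.0000 0.0000
    outer loop
      vertex 8.000 0.000 0.000
      vertex 8.000 27.000 0.000
      vertex 8.000 27.000 12.000
    endloop
  endfacet
  facet normal 1.0000 0.0000 0.0000
    outer loop
      vertex 8.000 0.000 0.000
      vertex 8.000 27.000 12.000
      vertex 8.000 0.000 12.000
    endloop
  endfacet
endsolid part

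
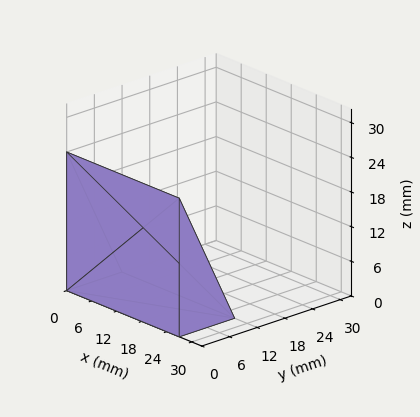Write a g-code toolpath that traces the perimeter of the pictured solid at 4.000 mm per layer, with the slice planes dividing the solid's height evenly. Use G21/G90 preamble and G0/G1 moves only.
Reading the render: the shape is a wedge (ramp): 27 × 12 mm base, rising to 24 mm along the y=0 edge and sloping linearly to z=0 at y=12 (dimensions read to the nearest mm from the axis ticks). For the g-code, the solid's height is divided into equal slices at the stated Δz and each level perimeter traced with G1 moves after a G0 lift.

; perimeter-only toolpath
G21 ; units = mm
G90 ; absolute positioning
G28 ; home
; layer 1
G0 Z4.000
G0 X0.000 Y0.000
G1 X27.000 Y0.000
G1 X27.000 Y10.000
G1 X0.000 Y10.000
G1 X0.000 Y0.000
; layer 2
G0 Z8.000
G0 X0.000 Y0.000
G1 X27.000 Y0.000
G1 X27.000 Y8.000
G1 X0.000 Y8.000
G1 X0.000 Y0.000
; layer 3
G0 Z12.000
G0 X0.000 Y0.000
G1 X27.000 Y0.000
G1 X27.000 Y6.000
G1 X0.000 Y6.000
G1 X0.000 Y0.000
; layer 4
G0 Z16.000
G0 X0.000 Y0.000
G1 X27.000 Y0.000
G1 X27.000 Y4.000
G1 X0.000 Y4.000
G1 X0.000 Y0.000
; layer 5
G0 Z20.000
G0 X0.000 Y0.000
G1 X27.000 Y0.000
G1 X27.000 Y2.000
G1 X0.000 Y2.000
G1 X0.000 Y0.000
M2 ; end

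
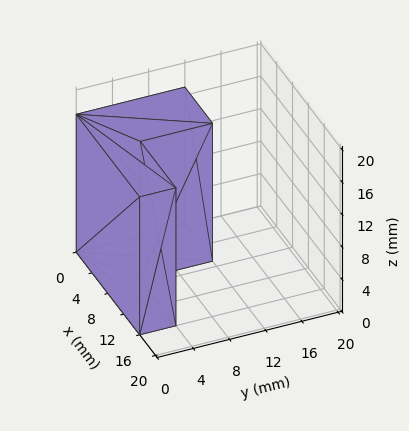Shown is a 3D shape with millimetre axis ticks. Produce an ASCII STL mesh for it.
Reading the render: the shape is an L-shaped prism: outer 16 × 12 mm, arm thicknesses ≈ 4 mm (horizontal) and 7 mm (vertical), extruded 17 mm in z (dimensions read to the nearest mm from the axis ticks). For the STL, each face is triangulated and given an outward normal.

solid part
  facet normal 0.0000 0.0000 -1.0000
    outer loop
      vertex 16.00 4.00 0.00
      vertex 16.00 0.00 0.00
      vertex 0.00 0.00 0.00
    endloop
  endfacet
  facet normal 0.0000 0.0000 -1.0000
    outer loop
      vertex 7.00 4.00 0.00
      vertex 16.00 4.00 0.00
      vertex 0.00 0.00 0.00
    endloop
  endfacet
  facet normal 0.0000 0.0000 -1.0000
    outer loop
      vertex 7.00 12.00 0.00
      vertex 7.00 4.00 0.00
      vertex 0.00 0.00 0.00
    endloop
  endfacet
  facet normal 0.0000 0.0000 -1.0000
    outer loop
      vertex 0.00 12.00 0.00
      vertex 7.00 12.00 0.00
      vertex 0.00 0.00 0.00
    endloop
  endfacet
  facet normal 0.0000 0.0000 1.0000
    outer loop
      vertex 0.00 0.00 17.00
      vertex 16.00 0.00 17.00
      vertex 16.00 4.00 17.00
    endloop
  endfacet
  facet normal 0.0000 0.0000 1.0000
    outer loop
      vertex 0.00 0.00 17.00
      vertex 16.00 4.00 17.00
      vertex 7.00 4.00 17.00
    endloop
  endfacet
  facet normal 0.0000 0.0000 1.0000
    outer loop
      vertex 0.00 0.00 17.00
      vertex 7.00 4.00 17.00
      vertex 7.00 12.00 17.00
    endloop
  endfacet
  facet normal 0.0000 0.0000 1.0000
    outer loop
      vertex 0.00 0.00 17.00
      vertex 7.00 12.00 17.00
      vertex 0.00 12.00 17.00
    endloop
  endfacet
  facet normal 0.0000 -1.0000 0.0000
    outer loop
      vertex 0.00 0.00 0.00
      vertex 16.00 0.00 0.00
      vertex 16.00 0.00 17.00
    endloop
  endfacet
  facet normal 0.0000 -1.0000 0.0000
    outer loop
      vertex 0.00 0.00 0.00
      vertex 16.00 0.00 17.00
      vertex 0.00 0.00 17.00
    endloop
  endfacet
  facet normal 1.0000 0.0000 0.0000
    outer loop
      vertex 16.00 0.00 0.00
      vertex 16.00 4.00 0.00
      vertex 16.00 4.00 17.00
    endloop
  endfacet
  facet normal 1.0000 0.0000 0.0000
    outer loop
      vertex 16.00 0.00 0.00
      vertex 16.00 4.00 17.00
      vertex 16.00 0.00 17.00
    endloop
  endfacet
  facet normal 0.0000 1.0000 0.0000
    outer loop
      vertex 16.00 4.00 0.00
      vertex 7.00 4.00 0.00
      vertex 7.00 4.00 17.00
    endloop
  endfacet
  facet normal 0.0000 1.0000 0.0000
    outer loop
      vertex 16.00 4.00 0.00
      vertex 7.00 4.00 17.00
      vertex 16.00 4.00 17.00
    endloop
  endfacet
  facet normal 1.0000 0.0000 0.0000
    outer loop
      vertex 7.00 4.00 0.00
      vertex 7.00 12.00 0.00
      vertex 7.00 12.00 17.00
    endloop
  endfacet
  facet normal 1.0000 0.0000 0.0000
    outer loop
      vertex 7.00 4.00 0.00
      vertex 7.00 12.00 17.00
      vertex 7.00 4.00 17.00
    endloop
  endfacet
  facet normal 0.0000 1.0000 0.0000
    outer loop
      vertex 7.00 12.00 0.00
      vertex 0.00 12.00 0.00
      vertex 0.00 12.00 17.00
    endloop
  endfacet
  facet normal 0.0000 1.0000 0.0000
    outer loop
      vertex 7.00 12.00 0.00
      vertex 0.00 12.00 17.00
      vertex 7.00 12.00 17.00
    endloop
  endfacet
  facet normal -1.0000 0.0000 0.0000
    outer loop
      vertex 0.00 12.00 0.00
      vertex 0.00 0.00 0.00
      vertex 0.00 0.00 17.00
    endloop
  endfacet
  facet normal -1.0000 0.0000 0.0000
    outer loop
      vertex 0.00 12.00 0.00
      vertex 0.00 0.00 17.00
      vertex 0.00 12.00 17.00
    endloop
  endfacet
endsolid part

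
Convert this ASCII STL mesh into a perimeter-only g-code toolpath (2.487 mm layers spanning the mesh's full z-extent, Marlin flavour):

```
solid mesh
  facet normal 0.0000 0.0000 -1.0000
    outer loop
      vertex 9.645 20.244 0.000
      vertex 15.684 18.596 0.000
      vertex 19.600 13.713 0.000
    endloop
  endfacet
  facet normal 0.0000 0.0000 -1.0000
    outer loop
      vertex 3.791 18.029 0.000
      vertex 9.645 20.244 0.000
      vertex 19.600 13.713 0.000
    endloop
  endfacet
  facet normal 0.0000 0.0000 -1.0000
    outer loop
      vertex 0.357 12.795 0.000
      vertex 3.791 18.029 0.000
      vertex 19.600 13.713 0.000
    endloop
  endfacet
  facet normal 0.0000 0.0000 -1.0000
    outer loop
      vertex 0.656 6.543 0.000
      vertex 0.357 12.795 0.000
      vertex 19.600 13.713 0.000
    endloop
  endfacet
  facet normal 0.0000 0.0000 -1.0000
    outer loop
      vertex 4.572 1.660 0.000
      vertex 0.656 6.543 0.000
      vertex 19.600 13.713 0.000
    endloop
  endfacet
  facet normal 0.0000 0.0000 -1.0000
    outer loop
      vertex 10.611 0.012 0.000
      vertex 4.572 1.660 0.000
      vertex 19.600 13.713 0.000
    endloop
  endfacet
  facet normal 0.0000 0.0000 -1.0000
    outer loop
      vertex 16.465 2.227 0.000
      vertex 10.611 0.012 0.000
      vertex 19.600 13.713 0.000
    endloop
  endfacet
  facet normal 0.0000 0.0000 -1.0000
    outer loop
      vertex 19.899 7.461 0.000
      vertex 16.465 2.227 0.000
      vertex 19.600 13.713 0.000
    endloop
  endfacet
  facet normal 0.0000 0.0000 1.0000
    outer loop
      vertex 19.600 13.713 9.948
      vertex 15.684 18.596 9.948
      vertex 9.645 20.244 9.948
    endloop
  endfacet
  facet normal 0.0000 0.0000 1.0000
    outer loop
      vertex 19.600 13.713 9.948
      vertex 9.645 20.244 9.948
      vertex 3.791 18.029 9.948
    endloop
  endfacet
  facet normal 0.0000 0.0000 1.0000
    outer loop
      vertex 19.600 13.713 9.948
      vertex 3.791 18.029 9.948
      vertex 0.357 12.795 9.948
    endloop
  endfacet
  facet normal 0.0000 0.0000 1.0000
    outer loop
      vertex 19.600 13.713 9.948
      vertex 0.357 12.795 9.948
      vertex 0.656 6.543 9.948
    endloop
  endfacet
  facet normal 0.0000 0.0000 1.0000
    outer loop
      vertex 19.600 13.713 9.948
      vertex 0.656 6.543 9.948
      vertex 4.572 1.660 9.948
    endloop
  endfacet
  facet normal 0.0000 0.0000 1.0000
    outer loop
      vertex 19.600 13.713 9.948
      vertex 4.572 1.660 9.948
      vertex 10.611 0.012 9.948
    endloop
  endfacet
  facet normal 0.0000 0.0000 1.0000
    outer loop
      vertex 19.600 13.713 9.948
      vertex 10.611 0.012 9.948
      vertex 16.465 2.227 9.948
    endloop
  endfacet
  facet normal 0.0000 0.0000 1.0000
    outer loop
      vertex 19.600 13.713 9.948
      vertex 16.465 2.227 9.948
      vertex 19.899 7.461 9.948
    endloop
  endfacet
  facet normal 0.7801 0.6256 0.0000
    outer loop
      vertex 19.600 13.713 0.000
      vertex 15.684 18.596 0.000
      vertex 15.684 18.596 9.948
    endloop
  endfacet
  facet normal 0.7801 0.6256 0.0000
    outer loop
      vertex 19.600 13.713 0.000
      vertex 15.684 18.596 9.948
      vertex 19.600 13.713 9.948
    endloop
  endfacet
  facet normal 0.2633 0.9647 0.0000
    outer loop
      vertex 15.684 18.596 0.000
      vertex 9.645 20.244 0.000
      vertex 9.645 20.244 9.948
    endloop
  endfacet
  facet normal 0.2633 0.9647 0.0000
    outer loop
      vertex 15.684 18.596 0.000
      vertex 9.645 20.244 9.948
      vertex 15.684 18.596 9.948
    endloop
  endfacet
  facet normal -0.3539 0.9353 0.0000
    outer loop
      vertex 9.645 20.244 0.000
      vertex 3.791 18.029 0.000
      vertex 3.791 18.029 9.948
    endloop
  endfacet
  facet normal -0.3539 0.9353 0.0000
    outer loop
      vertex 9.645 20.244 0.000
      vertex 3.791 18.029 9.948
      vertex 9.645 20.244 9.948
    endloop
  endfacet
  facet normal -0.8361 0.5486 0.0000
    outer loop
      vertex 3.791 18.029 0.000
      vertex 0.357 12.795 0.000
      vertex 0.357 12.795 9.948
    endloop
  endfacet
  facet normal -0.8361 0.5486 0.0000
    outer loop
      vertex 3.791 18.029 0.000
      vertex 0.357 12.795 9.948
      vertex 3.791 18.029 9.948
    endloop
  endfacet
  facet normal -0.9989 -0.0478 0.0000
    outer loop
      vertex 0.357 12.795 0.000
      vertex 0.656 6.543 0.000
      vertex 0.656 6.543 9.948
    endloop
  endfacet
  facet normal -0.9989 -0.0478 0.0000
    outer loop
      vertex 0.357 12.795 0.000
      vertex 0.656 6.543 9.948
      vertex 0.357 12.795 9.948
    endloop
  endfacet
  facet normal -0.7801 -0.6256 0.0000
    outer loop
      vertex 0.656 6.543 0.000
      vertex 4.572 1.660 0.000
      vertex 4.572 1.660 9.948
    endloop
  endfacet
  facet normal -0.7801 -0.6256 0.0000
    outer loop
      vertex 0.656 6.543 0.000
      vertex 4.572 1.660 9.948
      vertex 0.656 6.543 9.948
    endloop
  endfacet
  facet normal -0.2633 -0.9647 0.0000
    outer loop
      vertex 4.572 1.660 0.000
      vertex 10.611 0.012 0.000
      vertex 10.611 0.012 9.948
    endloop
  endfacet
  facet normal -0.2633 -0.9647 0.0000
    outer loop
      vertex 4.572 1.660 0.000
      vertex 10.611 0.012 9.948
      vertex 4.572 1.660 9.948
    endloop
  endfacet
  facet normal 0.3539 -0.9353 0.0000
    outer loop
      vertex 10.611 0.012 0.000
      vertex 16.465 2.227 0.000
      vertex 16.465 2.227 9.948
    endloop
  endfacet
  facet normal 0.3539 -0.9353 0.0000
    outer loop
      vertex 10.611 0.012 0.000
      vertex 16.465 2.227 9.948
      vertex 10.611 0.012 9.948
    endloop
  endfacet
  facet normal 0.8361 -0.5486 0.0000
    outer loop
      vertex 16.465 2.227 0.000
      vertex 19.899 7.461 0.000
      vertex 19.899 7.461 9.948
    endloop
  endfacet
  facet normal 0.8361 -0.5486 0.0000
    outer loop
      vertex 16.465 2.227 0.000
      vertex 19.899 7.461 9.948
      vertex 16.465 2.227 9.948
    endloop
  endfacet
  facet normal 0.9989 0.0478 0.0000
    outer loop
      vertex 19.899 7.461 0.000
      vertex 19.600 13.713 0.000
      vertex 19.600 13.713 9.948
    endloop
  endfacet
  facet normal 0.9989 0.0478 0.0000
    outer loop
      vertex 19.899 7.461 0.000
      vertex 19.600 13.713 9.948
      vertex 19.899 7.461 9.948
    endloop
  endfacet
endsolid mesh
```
; perimeter-only toolpath
G21 ; units = mm
G90 ; absolute positioning
G28 ; home
; layer 1
G0 Z2.487
G0 X19.600 Y13.713
G1 X15.684 Y18.596
G1 X9.645 Y20.244
G1 X3.791 Y18.029
G1 X0.357 Y12.795
G1 X0.656 Y6.543
G1 X4.572 Y1.660
G1 X10.611 Y0.012
G1 X16.465 Y2.227
G1 X19.899 Y7.461
G1 X19.600 Y13.713
; layer 2
G0 Z4.974
G0 X19.600 Y13.713
G1 X15.684 Y18.596
G1 X9.645 Y20.244
G1 X3.791 Y18.029
G1 X0.357 Y12.795
G1 X0.656 Y6.543
G1 X4.572 Y1.660
G1 X10.611 Y0.012
G1 X16.465 Y2.227
G1 X19.899 Y7.461
G1 X19.600 Y13.713
; layer 3
G0 Z7.461
G0 X19.600 Y13.713
G1 X15.684 Y18.596
G1 X9.645 Y20.244
G1 X3.791 Y18.029
G1 X0.357 Y12.795
G1 X0.656 Y6.543
G1 X4.572 Y1.660
G1 X10.611 Y0.012
G1 X16.465 Y2.227
G1 X19.899 Y7.461
G1 X19.600 Y13.713
; layer 4
G0 Z9.948
G0 X19.600 Y13.713
G1 X15.684 Y18.596
G1 X9.645 Y20.244
G1 X3.791 Y18.029
G1 X0.357 Y12.795
G1 X0.656 Y6.543
G1 X4.572 Y1.660
G1 X10.611 Y0.012
G1 X16.465 Y2.227
G1 X19.899 Y7.461
G1 X19.600 Y13.713
M2 ; end

The solid is a regular 10-sided prism (a cylinder approximated with 10 flat sides), circumscribed radius ≈ 10.1 mm, height ≈ 9.95 mm. Slicing at Δz = 2.487 mm — 4 equal slices spanning the solid's height, so layer i sits at z = i·h/4 — gives 4 non-empty perimeters. Each is a 10-segment closed polygon; G0 lifts to the layer z and rapids to the start vertex, then G1 traces the edges.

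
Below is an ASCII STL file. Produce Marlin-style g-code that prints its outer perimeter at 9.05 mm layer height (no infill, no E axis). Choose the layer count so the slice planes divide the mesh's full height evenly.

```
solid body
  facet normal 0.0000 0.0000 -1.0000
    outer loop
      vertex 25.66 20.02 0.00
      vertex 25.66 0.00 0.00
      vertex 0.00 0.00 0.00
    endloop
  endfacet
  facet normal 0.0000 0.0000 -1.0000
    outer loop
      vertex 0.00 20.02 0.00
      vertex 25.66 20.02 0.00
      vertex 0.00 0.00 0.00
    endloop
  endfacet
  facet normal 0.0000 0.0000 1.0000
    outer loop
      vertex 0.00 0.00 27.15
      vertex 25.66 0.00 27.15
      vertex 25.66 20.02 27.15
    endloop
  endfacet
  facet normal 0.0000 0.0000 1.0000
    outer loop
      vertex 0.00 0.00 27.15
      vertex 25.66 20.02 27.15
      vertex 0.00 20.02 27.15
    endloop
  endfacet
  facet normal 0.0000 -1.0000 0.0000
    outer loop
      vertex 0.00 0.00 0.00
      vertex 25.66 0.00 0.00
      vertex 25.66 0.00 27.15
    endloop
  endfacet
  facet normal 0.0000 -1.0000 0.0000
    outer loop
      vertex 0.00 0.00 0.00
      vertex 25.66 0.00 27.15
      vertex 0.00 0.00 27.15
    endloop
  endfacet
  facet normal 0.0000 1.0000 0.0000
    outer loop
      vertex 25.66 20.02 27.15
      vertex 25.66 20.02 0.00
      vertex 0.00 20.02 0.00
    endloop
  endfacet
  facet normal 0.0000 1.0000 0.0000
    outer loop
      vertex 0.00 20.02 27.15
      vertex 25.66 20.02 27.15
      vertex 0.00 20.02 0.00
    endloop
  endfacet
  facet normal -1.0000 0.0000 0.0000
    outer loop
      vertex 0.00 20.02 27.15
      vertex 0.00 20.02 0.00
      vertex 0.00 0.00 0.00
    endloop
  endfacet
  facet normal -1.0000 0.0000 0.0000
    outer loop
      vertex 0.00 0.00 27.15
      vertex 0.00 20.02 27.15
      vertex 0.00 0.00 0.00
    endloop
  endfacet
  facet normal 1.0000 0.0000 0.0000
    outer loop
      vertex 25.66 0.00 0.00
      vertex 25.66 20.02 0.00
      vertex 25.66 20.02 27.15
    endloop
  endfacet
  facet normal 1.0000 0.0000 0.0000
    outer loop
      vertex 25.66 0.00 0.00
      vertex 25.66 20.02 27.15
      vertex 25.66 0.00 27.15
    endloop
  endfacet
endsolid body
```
; perimeter-only toolpath
G21 ; units = mm
G90 ; absolute positioning
G28 ; home
; layer 1
G0 Z9.05
G0 X0.00 Y0.00
G1 X25.66 Y0.00
G1 X25.66 Y20.02
G1 X0.00 Y20.02
G1 X0.00 Y0.00
; layer 2
G0 Z18.10
G0 X0.00 Y0.00
G1 X25.66 Y0.00
G1 X25.66 Y20.02
G1 X0.00 Y20.02
G1 X0.00 Y0.00
; layer 3
G0 Z27.15
G0 X0.00 Y0.00
G1 X25.66 Y0.00
G1 X25.66 Y20.02
G1 X0.00 Y20.02
G1 X0.00 Y0.00
M2 ; end

The solid is a rectangular box, roughly 25.7 × 20 mm footprint and 27.1 mm tall. Slicing at Δz = 9.05 mm — 3 equal slices spanning the solid's height, so layer i sits at z = i·h/3 — gives 3 non-empty perimeters. Each is a 4-segment closed polygon; G0 lifts to the layer z and rapids to the start vertex, then G1 traces the edges.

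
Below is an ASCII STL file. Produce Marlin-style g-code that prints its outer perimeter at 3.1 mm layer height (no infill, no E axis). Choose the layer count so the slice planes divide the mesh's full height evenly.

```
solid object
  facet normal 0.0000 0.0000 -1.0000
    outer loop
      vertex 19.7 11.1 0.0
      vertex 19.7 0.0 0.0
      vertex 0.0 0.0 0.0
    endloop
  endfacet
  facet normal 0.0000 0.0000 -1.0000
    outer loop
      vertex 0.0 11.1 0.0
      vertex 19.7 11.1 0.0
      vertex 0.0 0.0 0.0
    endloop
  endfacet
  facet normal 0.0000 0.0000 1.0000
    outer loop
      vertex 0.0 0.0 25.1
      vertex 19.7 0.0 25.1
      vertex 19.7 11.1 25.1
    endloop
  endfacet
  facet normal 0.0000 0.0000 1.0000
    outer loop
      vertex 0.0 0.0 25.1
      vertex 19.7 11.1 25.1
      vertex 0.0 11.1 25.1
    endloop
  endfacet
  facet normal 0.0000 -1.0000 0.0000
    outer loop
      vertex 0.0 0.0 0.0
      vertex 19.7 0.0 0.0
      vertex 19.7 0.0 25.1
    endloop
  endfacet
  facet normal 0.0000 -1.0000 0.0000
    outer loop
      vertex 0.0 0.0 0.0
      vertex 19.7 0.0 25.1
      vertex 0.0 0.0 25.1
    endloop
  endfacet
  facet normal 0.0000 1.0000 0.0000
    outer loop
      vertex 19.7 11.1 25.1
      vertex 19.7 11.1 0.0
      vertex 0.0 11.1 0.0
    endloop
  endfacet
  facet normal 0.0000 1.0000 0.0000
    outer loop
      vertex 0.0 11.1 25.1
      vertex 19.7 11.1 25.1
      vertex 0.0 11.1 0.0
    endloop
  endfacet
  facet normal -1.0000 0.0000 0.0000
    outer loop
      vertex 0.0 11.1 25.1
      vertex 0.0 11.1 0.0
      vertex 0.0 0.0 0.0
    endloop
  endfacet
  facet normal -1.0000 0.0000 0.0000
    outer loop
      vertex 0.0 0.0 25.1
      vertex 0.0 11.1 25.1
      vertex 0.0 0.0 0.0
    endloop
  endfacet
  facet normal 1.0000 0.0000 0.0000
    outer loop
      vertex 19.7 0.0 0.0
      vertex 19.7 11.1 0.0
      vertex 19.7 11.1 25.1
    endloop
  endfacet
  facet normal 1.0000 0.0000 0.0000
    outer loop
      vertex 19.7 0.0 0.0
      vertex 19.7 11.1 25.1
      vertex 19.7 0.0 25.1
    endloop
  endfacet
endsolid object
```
; perimeter-only toolpath
G21 ; units = mm
G90 ; absolute positioning
G28 ; home
; layer 1
G0 Z3.1
G0 X0.0 Y0.0
G1 X19.7 Y0.0
G1 X19.7 Y11.1
G1 X0.0 Y11.1
G1 X0.0 Y0.0
; layer 2
G0 Z6.3
G0 X0.0 Y0.0
G1 X19.7 Y0.0
G1 X19.7 Y11.1
G1 X0.0 Y11.1
G1 X0.0 Y0.0
; layer 3
G0 Z9.4
G0 X0.0 Y0.0
G1 X19.7 Y0.0
G1 X19.7 Y11.1
G1 X0.0 Y11.1
G1 X0.0 Y0.0
; layer 4
G0 Z12.6
G0 X0.0 Y0.0
G1 X19.7 Y0.0
G1 X19.7 Y11.1
G1 X0.0 Y11.1
G1 X0.0 Y0.0
; layer 5
G0 Z15.7
G0 X0.0 Y0.0
G1 X19.7 Y0.0
G1 X19.7 Y11.1
G1 X0.0 Y11.1
G1 X0.0 Y0.0
; layer 6
G0 Z18.8
G0 X0.0 Y0.0
G1 X19.7 Y0.0
G1 X19.7 Y11.1
G1 X0.0 Y11.1
G1 X0.0 Y0.0
; layer 7
G0 Z22.0
G0 X0.0 Y0.0
G1 X19.7 Y0.0
G1 X19.7 Y11.1
G1 X0.0 Y11.1
G1 X0.0 Y0.0
; layer 8
G0 Z25.1
G0 X0.0 Y0.0
G1 X19.7 Y0.0
G1 X19.7 Y11.1
G1 X0.0 Y11.1
G1 X0.0 Y0.0
M2 ; end

The solid is a rectangular box, roughly 19.7 × 11.1 mm footprint and 25.1 mm tall. Slicing at Δz = 3.1 mm — 8 equal slices spanning the solid's height, so layer i sits at z = i·h/8 — gives 8 non-empty perimeters. Each is a 4-segment closed polygon; G0 lifts to the layer z and rapids to the start vertex, then G1 traces the edges.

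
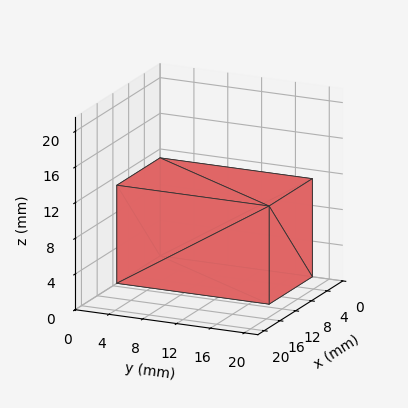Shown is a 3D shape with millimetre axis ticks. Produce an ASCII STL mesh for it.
Reading the render: the shape is a rectangular box, roughly 11 × 18 mm footprint and 11 mm tall (dimensions read to the nearest mm from the axis ticks). For the STL, each face is triangulated and given an outward normal.

solid part
  facet normal 0.0000 0.0000 -1.0000
    outer loop
      vertex 11.00 18.00 0.00
      vertex 11.00 0.00 0.00
      vertex 0.00 0.00 0.00
    endloop
  endfacet
  facet normal 0.0000 0.0000 -1.0000
    outer loop
      vertex 0.00 18.00 0.00
      vertex 11.00 18.00 0.00
      vertex 0.00 0.00 0.00
    endloop
  endfacet
  facet normal 0.0000 0.0000 1.0000
    outer loop
      vertex 0.00 0.00 11.00
      vertex 11.00 0.00 11.00
      vertex 11.00 18.00 11.00
    endloop
  endfacet
  facet normal 0.0000 0.0000 1.0000
    outer loop
      vertex 0.00 0.00 11.00
      vertex 11.00 18.00 11.00
      vertex 0.00 18.00 11.00
    endloop
  endfacet
  facet normal 0.0000 -1.0000 0.0000
    outer loop
      vertex 0.00 0.00 0.00
      vertex 11.00 0.00 0.00
      vertex 11.00 0.00 11.00
    endloop
  endfacet
  facet normal 0.0000 -1.0000 0.0000
    outer loop
      vertex 0.00 0.00 0.00
      vertex 11.00 0.00 11.00
      vertex 0.00 0.00 11.00
    endloop
  endfacet
  facet normal 0.0000 1.0000 0.0000
    outer loop
      vertex 11.00 18.00 11.00
      vertex 11.00 18.00 0.00
      vertex 0.00 18.00 0.00
    endloop
  endfacet
  facet normal 0.0000 1.0000 0.0000
    outer loop
      vertex 0.00 18.00 11.00
      vertex 11.00 18.00 11.00
      vertex 0.00 18.00 0.00
    endloop
  endfacet
  facet normal -1.0000 0.0000 0.0000
    outer loop
      vertex 0.00 18.00 11.00
      vertex 0.00 18.00 0.00
      vertex 0.00 0.00 0.00
    endloop
  endfacet
  facet normal -1.0000 0.0000 0.0000
    outer loop
      vertex 0.00 0.00 11.00
      vertex 0.00 18.00 11.00
      vertex 0.00 0.00 0.00
    endloop
  endfacet
  facet normal 1.0000 0.0000 0.0000
    outer loop
      vertex 11.00 0.00 0.00
      vertex 11.00 18.00 0.00
      vertex 11.00 18.00 11.00
    endloop
  endfacet
  facet normal 1.0000 0.0000 0.0000
    outer loop
      vertex 11.00 0.00 0.00
      vertex 11.00 18.00 11.00
      vertex 11.00 0.00 11.00
    endloop
  endfacet
endsolid part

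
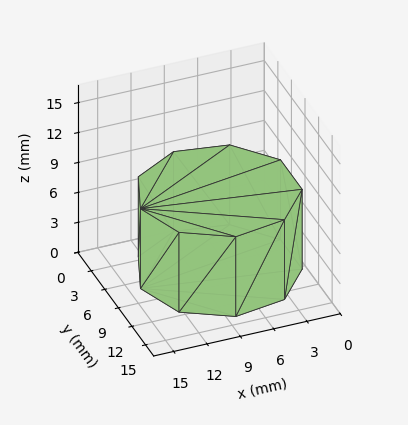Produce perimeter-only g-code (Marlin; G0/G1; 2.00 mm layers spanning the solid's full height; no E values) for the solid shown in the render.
Reading the render: the shape is a regular 9-sided prism (a cylinder approximated with 9 flat sides), circumscribed radius ≈ 7 mm, height ≈ 8 mm (dimensions read to the nearest mm from the axis ticks). For the g-code, the solid's height is divided into equal slices at the stated Δz and each level perimeter traced with G1 moves after a G0 lift.

; perimeter-only toolpath
G21 ; units = mm
G90 ; absolute positioning
G28 ; home
; layer 1
G0 Z2.00
G0 X14.00 Y7.00
G1 X12.36 Y11.50
G1 X8.22 Y13.89
G1 X3.50 Y13.06
G1 X0.42 Y9.39
G1 X0.42 Y4.61
G1 X3.50 Y0.94
G1 X8.22 Y0.11
G1 X12.36 Y2.50
G1 X14.00 Y7.00
; layer 2
G0 Z4.00
G0 X14.00 Y7.00
G1 X12.36 Y11.50
G1 X8.22 Y13.89
G1 X3.50 Y13.06
G1 X0.42 Y9.39
G1 X0.42 Y4.61
G1 X3.50 Y0.94
G1 X8.22 Y0.11
G1 X12.36 Y2.50
G1 X14.00 Y7.00
; layer 3
G0 Z6.00
G0 X14.00 Y7.00
G1 X12.36 Y11.50
G1 X8.22 Y13.89
G1 X3.50 Y13.06
G1 X0.42 Y9.39
G1 X0.42 Y4.61
G1 X3.50 Y0.94
G1 X8.22 Y0.11
G1 X12.36 Y2.50
G1 X14.00 Y7.00
; layer 4
G0 Z8.00
G0 X14.00 Y7.00
G1 X12.36 Y11.50
G1 X8.22 Y13.89
G1 X3.50 Y13.06
G1 X0.42 Y9.39
G1 X0.42 Y4.61
G1 X3.50 Y0.94
G1 X8.22 Y0.11
G1 X12.36 Y2.50
G1 X14.00 Y7.00
M2 ; end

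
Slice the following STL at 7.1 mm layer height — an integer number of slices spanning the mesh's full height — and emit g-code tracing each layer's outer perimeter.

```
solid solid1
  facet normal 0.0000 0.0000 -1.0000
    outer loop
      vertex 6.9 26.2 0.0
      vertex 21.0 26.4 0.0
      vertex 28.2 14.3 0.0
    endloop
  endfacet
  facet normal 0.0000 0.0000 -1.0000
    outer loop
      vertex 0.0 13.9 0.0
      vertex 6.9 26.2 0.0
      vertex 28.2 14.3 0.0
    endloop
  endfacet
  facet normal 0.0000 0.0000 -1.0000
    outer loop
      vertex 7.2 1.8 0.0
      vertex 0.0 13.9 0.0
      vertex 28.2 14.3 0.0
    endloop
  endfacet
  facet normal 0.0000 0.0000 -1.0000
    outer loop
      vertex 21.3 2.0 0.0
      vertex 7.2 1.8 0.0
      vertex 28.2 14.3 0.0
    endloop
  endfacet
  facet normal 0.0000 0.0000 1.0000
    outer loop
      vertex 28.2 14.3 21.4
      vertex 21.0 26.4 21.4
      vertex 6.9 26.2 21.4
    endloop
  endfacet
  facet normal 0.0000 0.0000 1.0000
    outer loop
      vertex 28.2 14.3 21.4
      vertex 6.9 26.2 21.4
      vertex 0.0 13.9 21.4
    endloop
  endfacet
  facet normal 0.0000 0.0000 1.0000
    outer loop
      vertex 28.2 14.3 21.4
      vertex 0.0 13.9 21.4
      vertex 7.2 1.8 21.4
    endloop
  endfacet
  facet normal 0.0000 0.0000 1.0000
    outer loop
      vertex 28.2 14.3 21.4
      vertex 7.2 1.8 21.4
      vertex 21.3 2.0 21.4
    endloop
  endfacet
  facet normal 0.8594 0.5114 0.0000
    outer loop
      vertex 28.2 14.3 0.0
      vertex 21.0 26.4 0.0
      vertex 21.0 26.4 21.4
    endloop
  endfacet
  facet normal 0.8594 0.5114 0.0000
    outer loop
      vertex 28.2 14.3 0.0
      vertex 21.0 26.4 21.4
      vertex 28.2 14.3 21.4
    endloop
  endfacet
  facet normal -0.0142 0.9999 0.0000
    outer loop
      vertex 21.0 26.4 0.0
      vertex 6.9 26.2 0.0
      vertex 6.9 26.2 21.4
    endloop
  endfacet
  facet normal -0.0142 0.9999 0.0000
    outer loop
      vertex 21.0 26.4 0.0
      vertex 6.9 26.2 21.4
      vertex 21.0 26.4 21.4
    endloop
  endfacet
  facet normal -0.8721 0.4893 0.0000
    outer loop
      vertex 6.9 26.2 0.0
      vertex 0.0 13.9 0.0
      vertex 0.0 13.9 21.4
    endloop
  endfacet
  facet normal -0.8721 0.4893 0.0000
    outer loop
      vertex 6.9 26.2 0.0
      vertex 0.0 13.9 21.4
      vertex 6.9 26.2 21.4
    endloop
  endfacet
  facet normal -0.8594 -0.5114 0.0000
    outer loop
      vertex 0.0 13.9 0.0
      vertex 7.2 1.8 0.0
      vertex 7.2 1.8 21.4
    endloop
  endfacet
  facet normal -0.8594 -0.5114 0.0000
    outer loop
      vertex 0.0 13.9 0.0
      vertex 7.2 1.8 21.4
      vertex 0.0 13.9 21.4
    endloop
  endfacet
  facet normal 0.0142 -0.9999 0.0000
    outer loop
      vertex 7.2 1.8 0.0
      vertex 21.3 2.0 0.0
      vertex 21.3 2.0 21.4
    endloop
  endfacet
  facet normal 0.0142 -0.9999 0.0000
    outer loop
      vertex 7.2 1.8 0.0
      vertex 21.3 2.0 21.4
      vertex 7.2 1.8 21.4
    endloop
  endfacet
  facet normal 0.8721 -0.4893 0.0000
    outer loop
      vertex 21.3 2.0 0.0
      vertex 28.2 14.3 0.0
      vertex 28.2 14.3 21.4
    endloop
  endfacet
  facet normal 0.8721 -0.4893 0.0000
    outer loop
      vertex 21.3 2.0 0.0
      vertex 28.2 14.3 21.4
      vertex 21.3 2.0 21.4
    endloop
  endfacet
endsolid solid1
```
; perimeter-only toolpath
G21 ; units = mm
G90 ; absolute positioning
G28 ; home
; layer 1
G0 Z7.1
G0 X28.2 Y14.3
G1 X21.0 Y26.4
G1 X6.9 Y26.2
G1 X0.0 Y13.9
G1 X7.2 Y1.8
G1 X21.3 Y2.0
G1 X28.2 Y14.3
; layer 2
G0 Z14.3
G0 X28.2 Y14.3
G1 X21.0 Y26.4
G1 X6.9 Y26.2
G1 X0.0 Y13.9
G1 X7.2 Y1.8
G1 X21.3 Y2.0
G1 X28.2 Y14.3
; layer 3
G0 Z21.4
G0 X28.2 Y14.3
G1 X21.0 Y26.4
G1 X6.9 Y26.2
G1 X0.0 Y13.9
G1 X7.2 Y1.8
G1 X21.3 Y2.0
G1 X28.2 Y14.3
M2 ; end

The solid is a regular 6-sided prism (a cylinder approximated with 6 flat sides), circumscribed radius ≈ 14.1 mm, height ≈ 21.4 mm. Slicing at Δz = 7.1 mm — 3 equal slices spanning the solid's height, so layer i sits at z = i·h/3 — gives 3 non-empty perimeters. Each is a 6-segment closed polygon; G0 lifts to the layer z and rapids to the start vertex, then G1 traces the edges.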